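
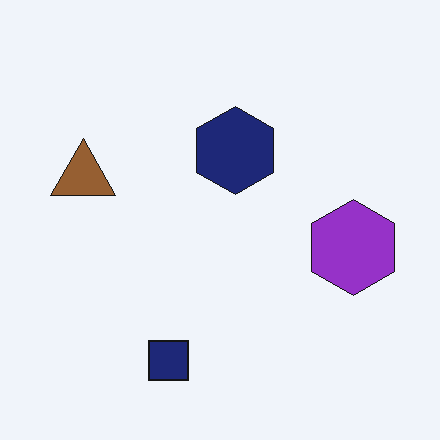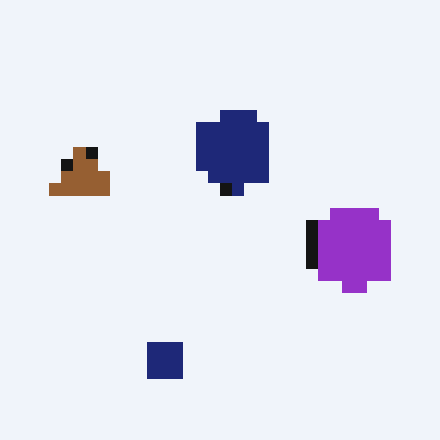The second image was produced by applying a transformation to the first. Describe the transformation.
The transformation is: coarsely pixelated.

Shapes are reduced to large square blocks; fine edges and outlines are lost — a downscale-then-upscale (mosaic) effect.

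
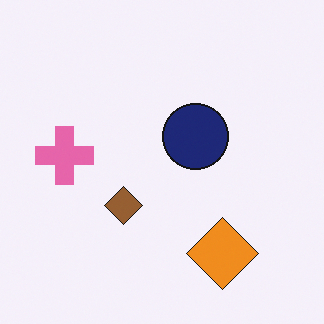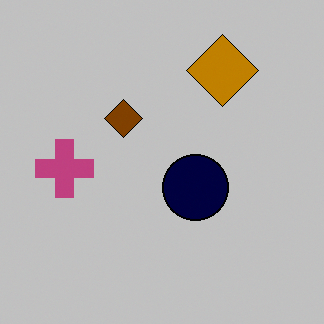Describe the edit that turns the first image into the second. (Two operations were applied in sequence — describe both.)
It was heavily posterized to just a handful of flat colors, then flipped vertically (top ↔ bottom).

Each flat color has snapped to a coarser quantized level — most visibly, the near-white background has dropped to a flat grey. The orange diamond is in the bottom-right of the first image and the top-right of the second — shapes on opposite sides of the horizontal midline have swapped in a mirror flip.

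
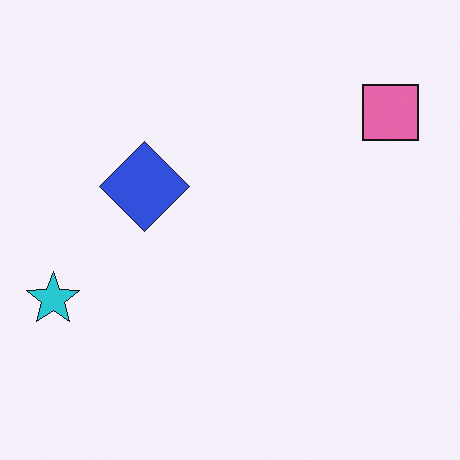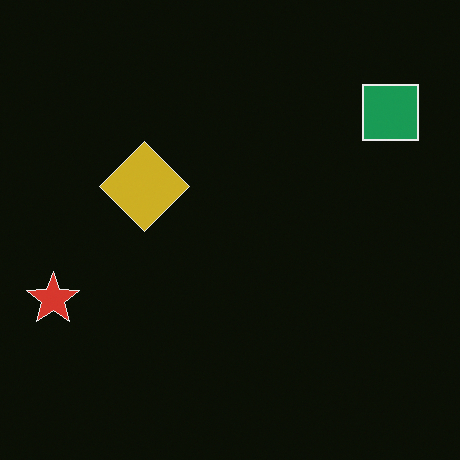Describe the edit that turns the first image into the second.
It was color-inverted (negative).

The light background has become dark and every shape's color is its complement — a photographic negative.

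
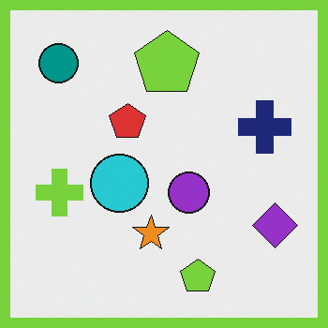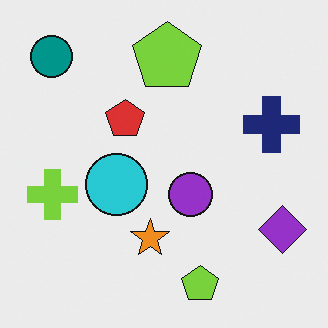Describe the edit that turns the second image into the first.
The image was framed with a lime border.

A solid lime frame runs around the edge of the first image, with the content slightly shrunk inside it.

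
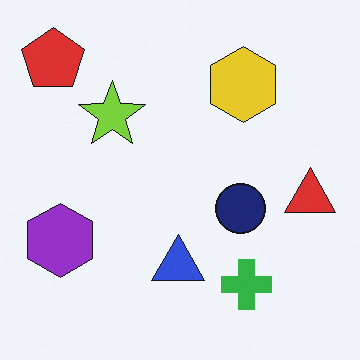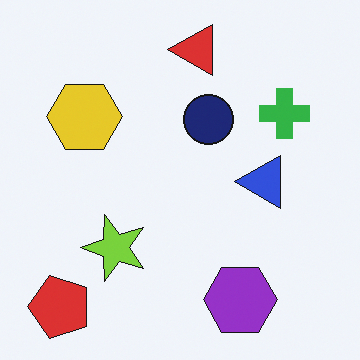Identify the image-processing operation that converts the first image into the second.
It was rotated 90° counter-clockwise.

The red pentagon sits in the top-left of the first image and the bottom-left of the second — consistent with a whole-image 90° counter-clockwise rotation.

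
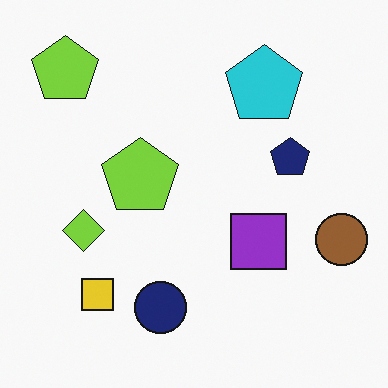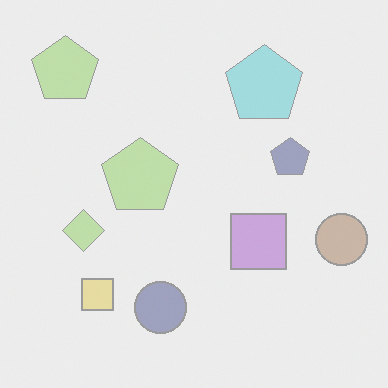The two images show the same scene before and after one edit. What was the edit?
Washed out (contrast reduced).

Tones are pushed toward mid-grey across the whole image — a global contrast change.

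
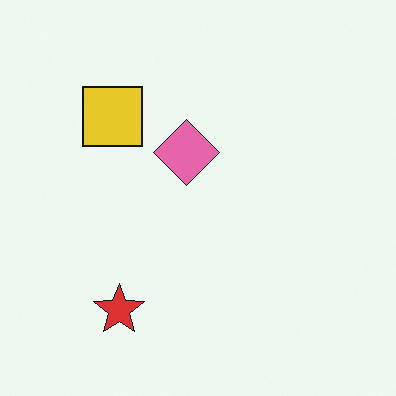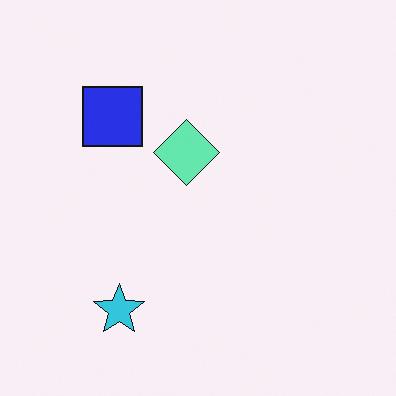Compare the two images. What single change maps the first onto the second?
The image was hue-shifted by a large amount.

Every shape's color has rotated by the same amount around the hue wheel — a uniform hue shift.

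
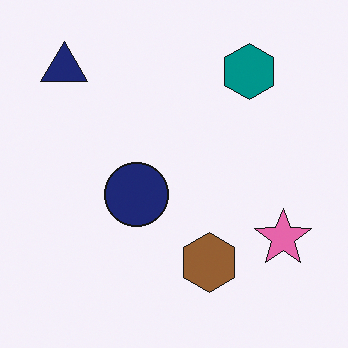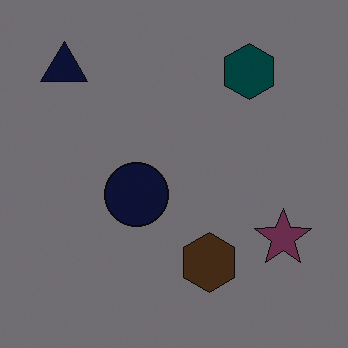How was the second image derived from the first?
This is the original image darkened a lot.

Every pixel — background and shapes alike — is uniformly darkened.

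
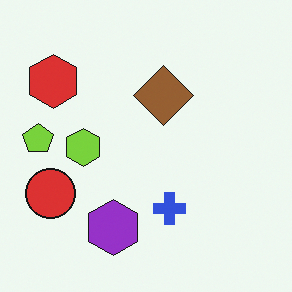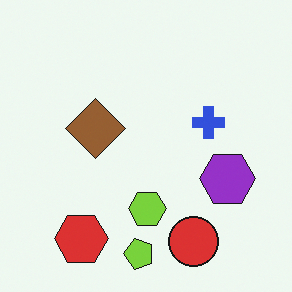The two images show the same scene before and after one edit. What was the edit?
Rotated 90° counter-clockwise.

The red hexagon sits in the top-left of the first image and the bottom-left of the second — consistent with a whole-image 90° counter-clockwise rotation.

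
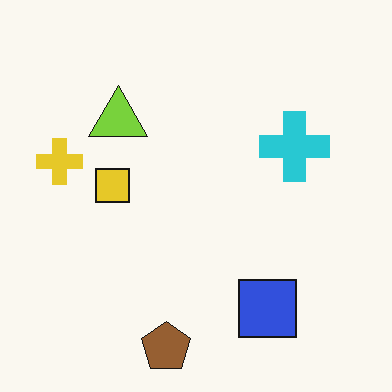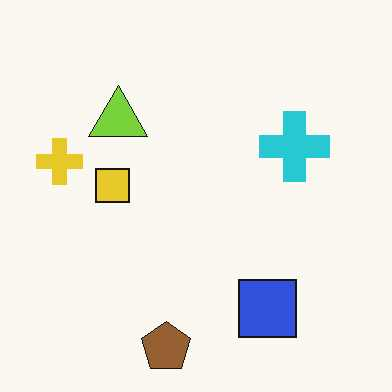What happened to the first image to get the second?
The second image is the first given moderate JPEG compression.

Blocky 8×8 compression artifacts appear around shape edges and the flat background shows ringing — characteristic JPEG degradation.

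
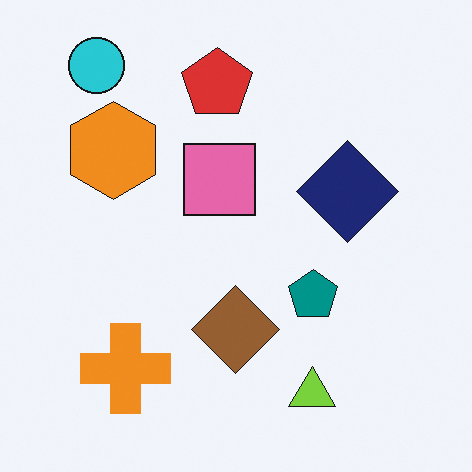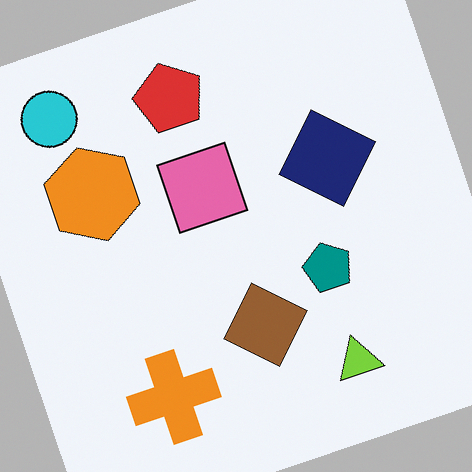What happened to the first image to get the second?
The transformation is: rotated counter-clockwise by a moderate amount.

Every shape is tilted by the same angle and the image corners show triangular fill wedges — a whole-image rotation by a non-right angle.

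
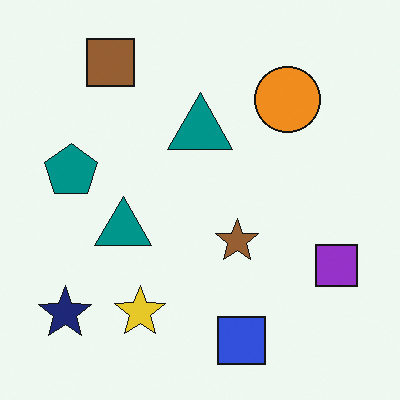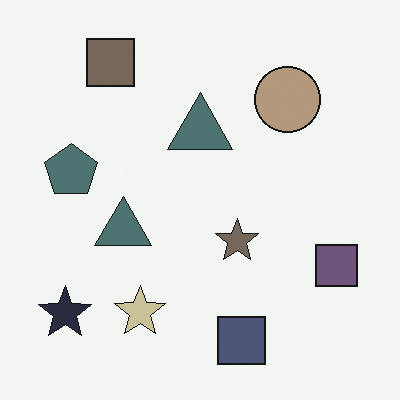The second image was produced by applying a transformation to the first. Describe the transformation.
This is the original image heavily desaturated.

All colors are more muted and greyish — a global saturation change.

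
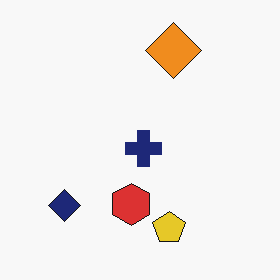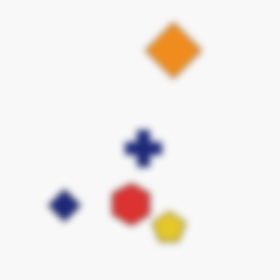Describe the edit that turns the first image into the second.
This is the original image moderately blurred.

Shape edges and outlines are uniformly softened across the whole image.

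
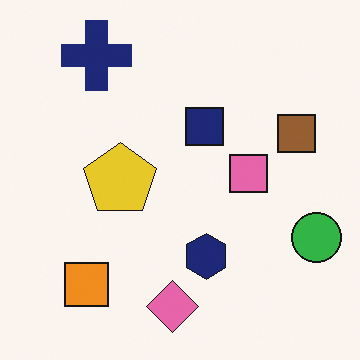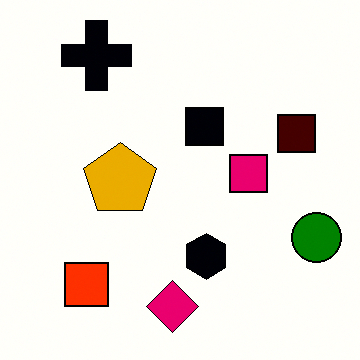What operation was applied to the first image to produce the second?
This is the original image boosted in contrast.

Tones are pushed away from mid-grey across the whole image — a global contrast change.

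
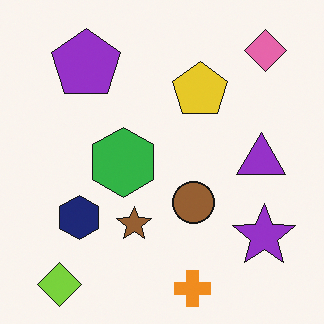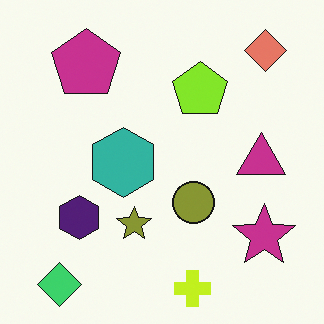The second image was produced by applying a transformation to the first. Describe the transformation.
The image was hue-shifted slightly.

Every shape's color has rotated by the same amount around the hue wheel — a uniform hue shift.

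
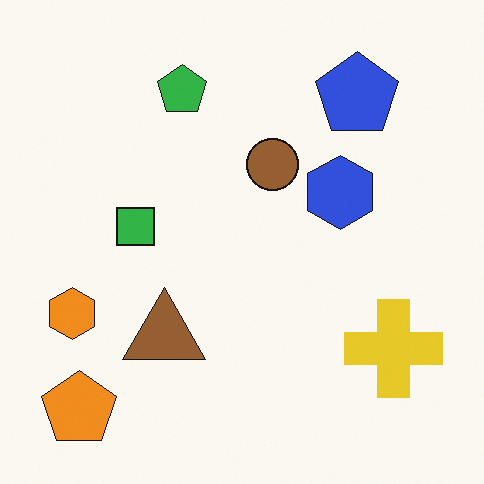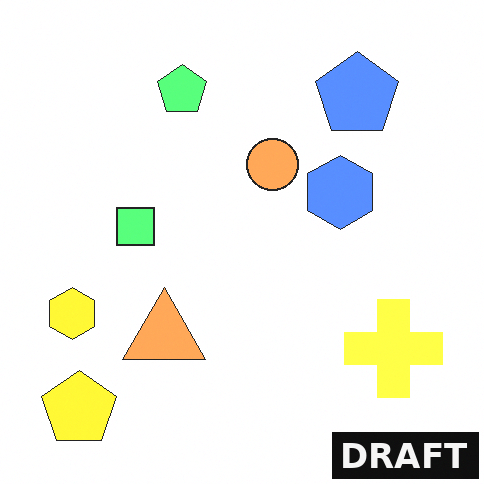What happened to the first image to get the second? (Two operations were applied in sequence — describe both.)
The image was noticeably brightened, then watermarked with the text "DRAFT" in the lower-right corner.

Every pixel — background and shapes alike — is uniformly brightened. A dark label reading "DRAFT" appears in the lower-right corner.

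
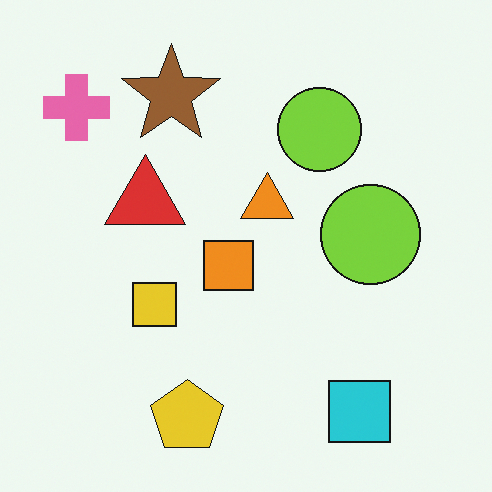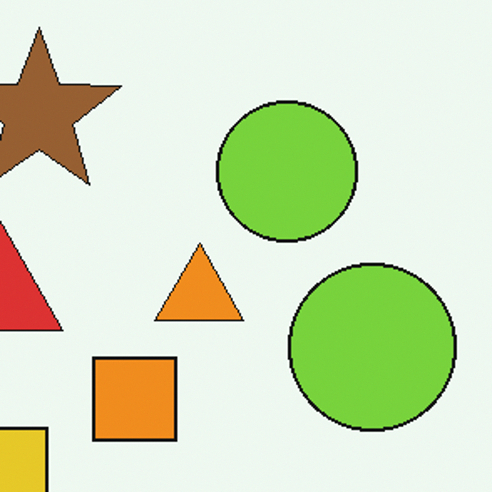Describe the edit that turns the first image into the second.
Cropped tightly and scaled back up.

The visible shapes are larger and the field of view is narrower; shapes near the original edges may be partly or wholly outside the frame — a crop-and-rescale.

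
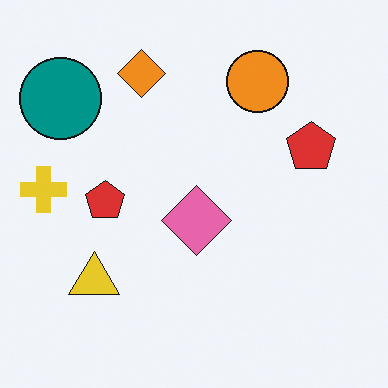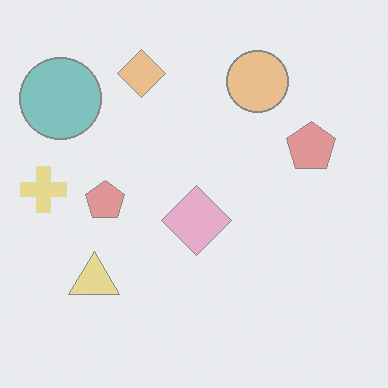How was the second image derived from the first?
The transformation is: washed out (contrast reduced).

Tones are pushed toward mid-grey across the whole image — a global contrast change.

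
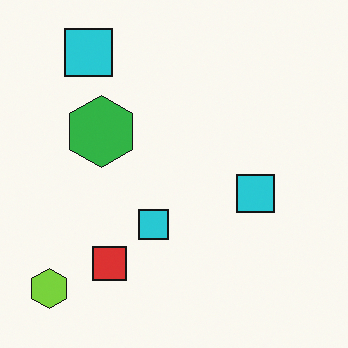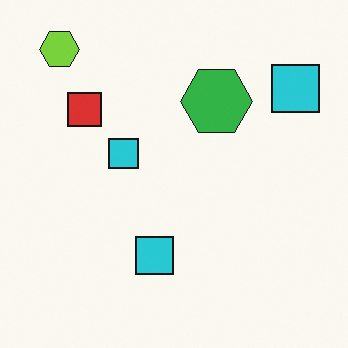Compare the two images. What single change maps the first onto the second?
The image was rotated 90° clockwise.

The lime hexagon sits in the bottom-left of the first image and the top-left of the second — consistent with a whole-image 90° clockwise rotation.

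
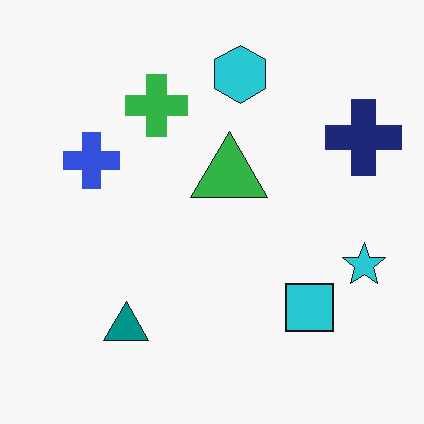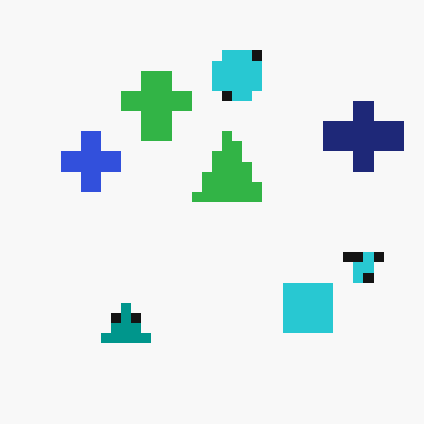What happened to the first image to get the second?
The transformation is: coarsely pixelated.

Shapes are reduced to large square blocks; fine edges and outlines are lost — a downscale-then-upscale (mosaic) effect.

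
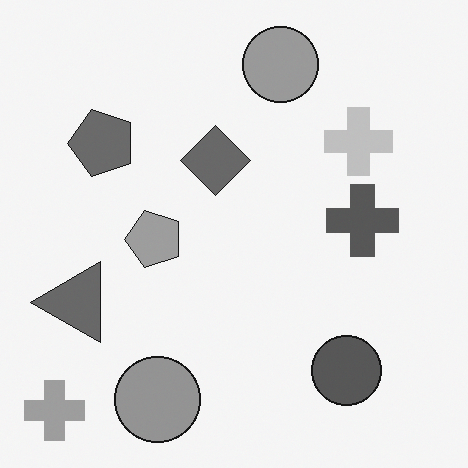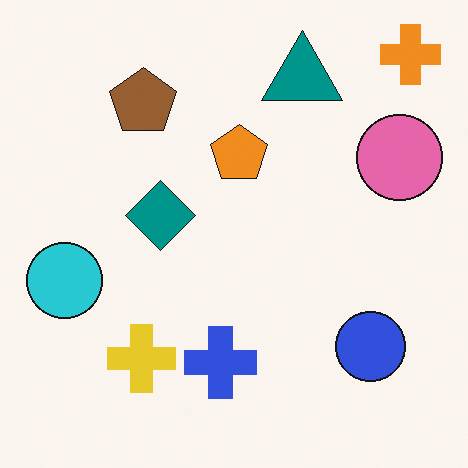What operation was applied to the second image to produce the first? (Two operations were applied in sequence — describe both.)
Converted to grayscale, then transposed (reflected across the top-left ↔ bottom-right diagonal).

All color is removed — every shape is now a shade of grey. Shapes have swapped their row and column positions — what was in the top-right is now in the bottom-left — a diagonal reflection.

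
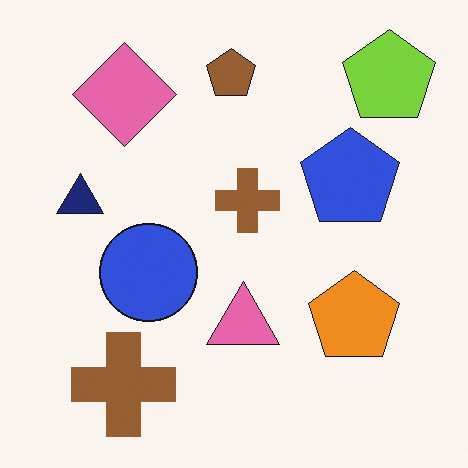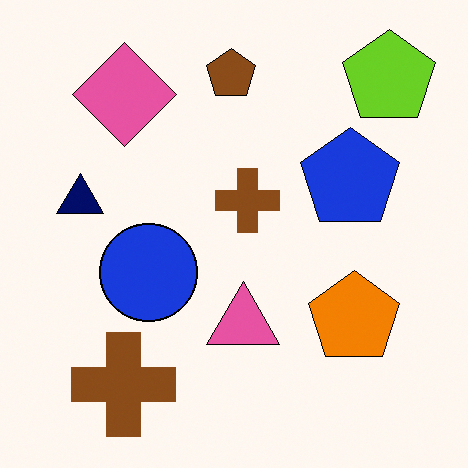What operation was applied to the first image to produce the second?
The transformation is: given slightly increased contrast.

Tones are pushed away from mid-grey across the whole image — a global contrast change.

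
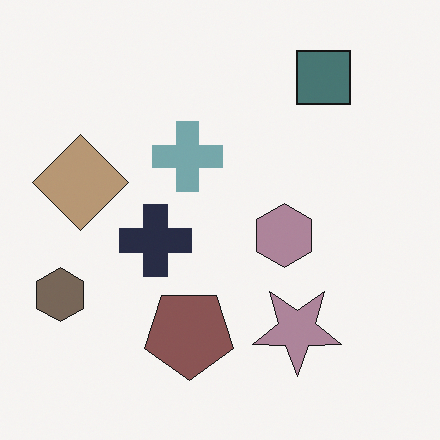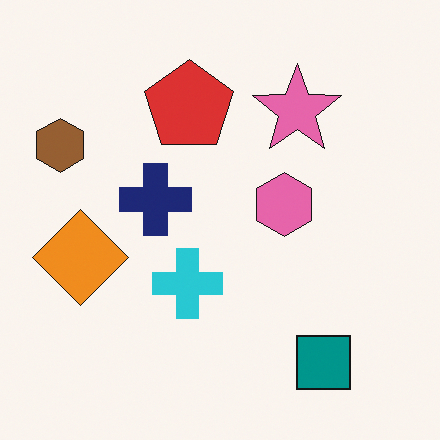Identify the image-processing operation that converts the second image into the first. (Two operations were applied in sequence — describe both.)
This is the original image made much more muted (saturation change), then flipped vertically (top ↔ bottom).

All colors are more muted and greyish — a global saturation change. The teal square is in the bottom-right of the second image and the top-right of the first — shapes on opposite sides of the horizontal midline have swapped in a mirror flip.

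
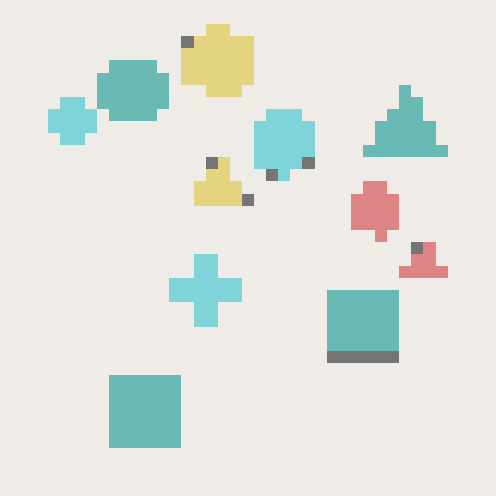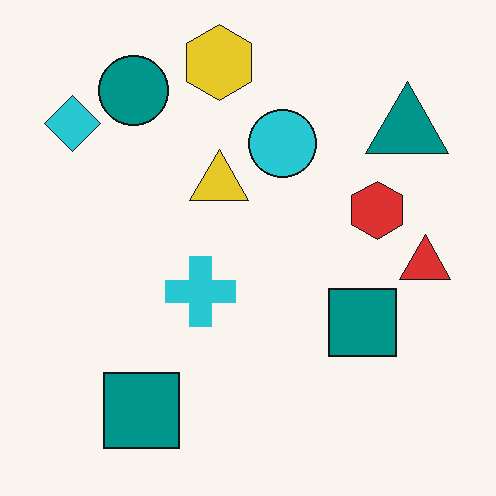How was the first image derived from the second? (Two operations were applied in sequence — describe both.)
This is the original image washed out (contrast reduced), then coarsely pixelated.

Tones are pushed toward mid-grey across the whole image — a global contrast change. Shapes are reduced to large square blocks; fine edges and outlines are lost — a downscale-then-upscale (mosaic) effect.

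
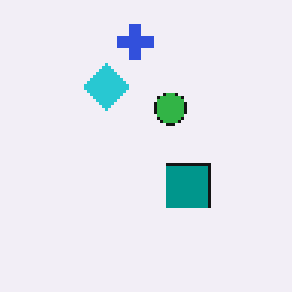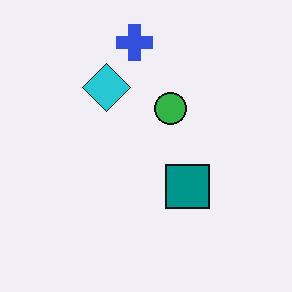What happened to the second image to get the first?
It was mildly pixelated.

Shapes are reduced to large square blocks; fine edges and outlines are lost — a downscale-then-upscale (mosaic) effect.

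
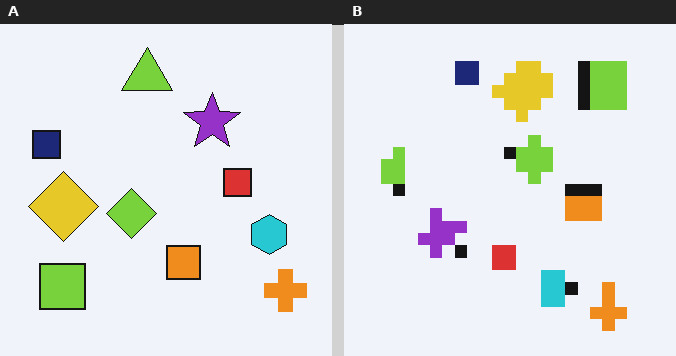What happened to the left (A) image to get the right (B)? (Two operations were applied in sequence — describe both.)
It was transposed (reflected across the top-left ↔ bottom-right diagonal), then coarsely pixelated.

Shapes have swapped their row and column positions — what was in the top-right is now in the bottom-left — a diagonal reflection. Shapes are reduced to large square blocks; fine edges and outlines are lost — a downscale-then-upscale (mosaic) effect.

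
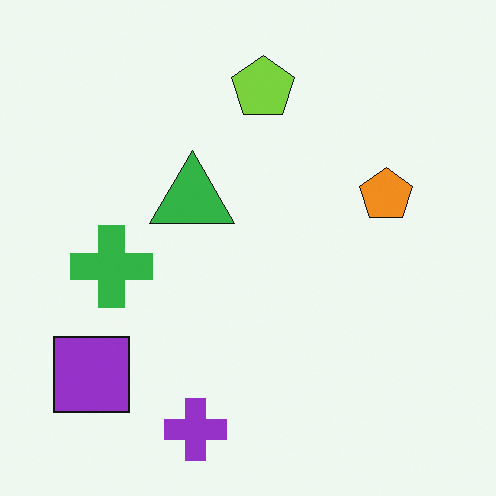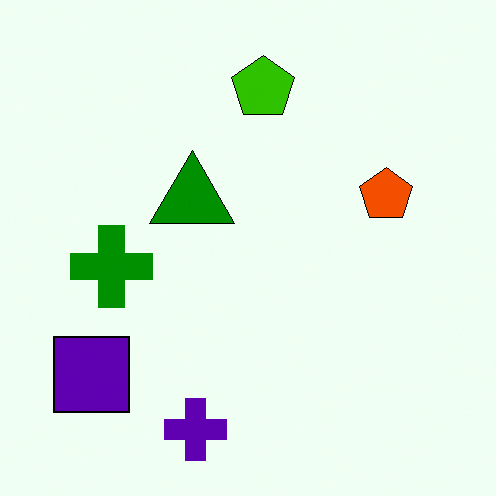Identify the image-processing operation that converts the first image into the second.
The image was boosted in contrast.

Tones are pushed away from mid-grey across the whole image — a global contrast change.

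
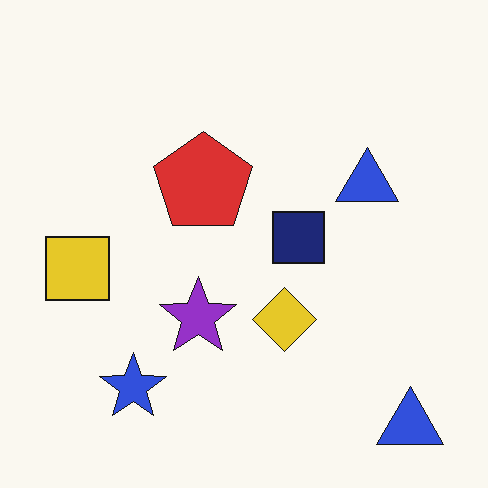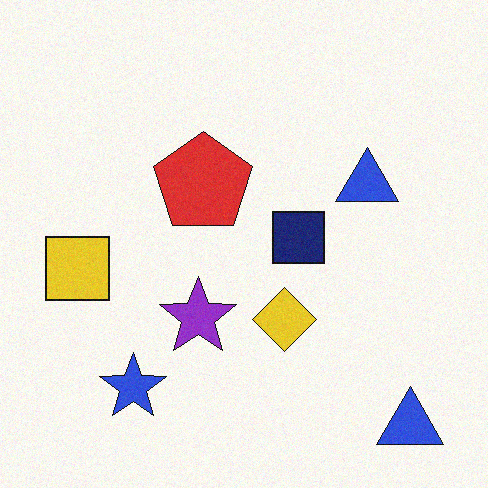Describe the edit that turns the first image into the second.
The second image is the first degraded with a light layer of grain.

Random speckle covers the whole image, including the flat background.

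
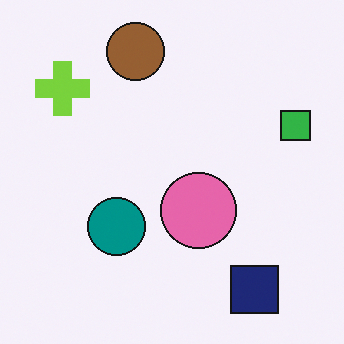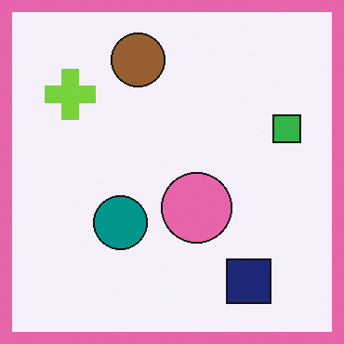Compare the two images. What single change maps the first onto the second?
This is the original image framed with a pink border.

A solid pink frame runs around the edge of the second image, with the content slightly shrunk inside it.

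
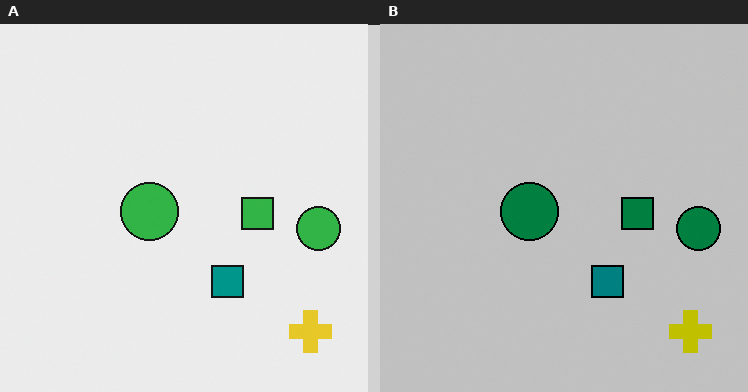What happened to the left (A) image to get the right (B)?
The transformation is: heavily posterized to just a handful of flat colors.

Each flat color has snapped to a coarser quantized level — most visibly, the near-white background has dropped to a flat grey.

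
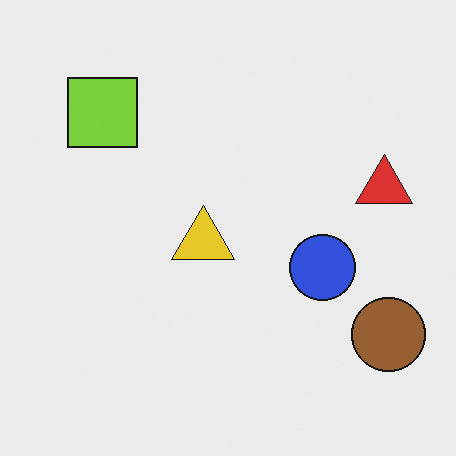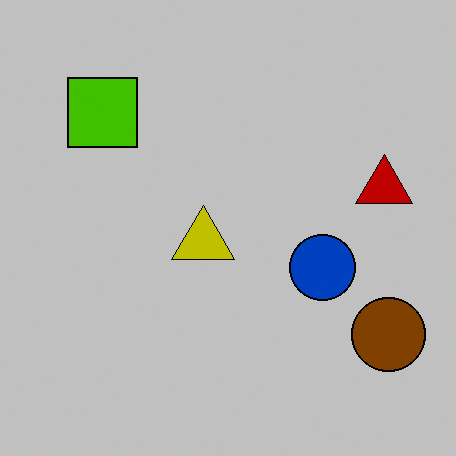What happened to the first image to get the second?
The second image is the first heavily posterized to just a handful of flat colors.

Each flat color has snapped to a coarser quantized level — most visibly, the near-white background has dropped to a flat grey.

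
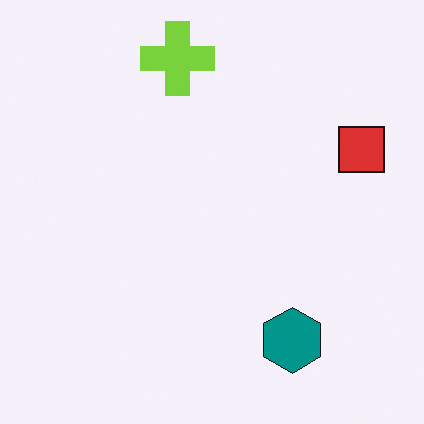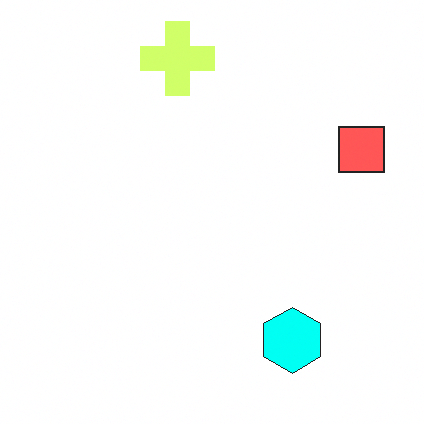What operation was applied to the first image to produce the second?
The second image is the first noticeably brightened.

Every pixel — background and shapes alike — is uniformly brightened.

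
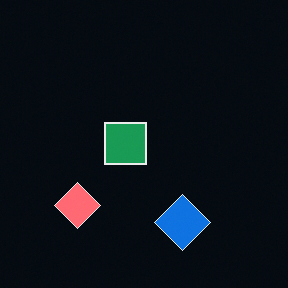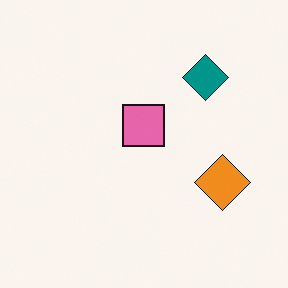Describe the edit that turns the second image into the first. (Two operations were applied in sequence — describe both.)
Transposed (reflected across the top-left ↔ bottom-right diagonal), then color-inverted (negative).

Shapes have swapped their row and column positions — what was in the top-right is now in the bottom-left — a diagonal reflection. The light background has become dark and every shape's color is its complement — a photographic negative.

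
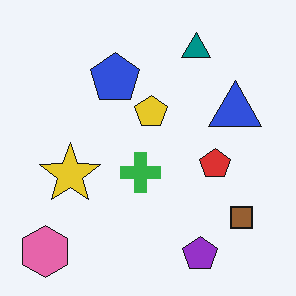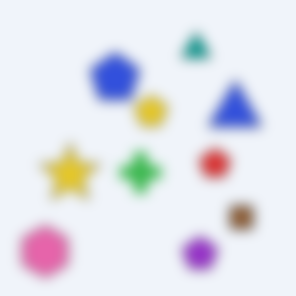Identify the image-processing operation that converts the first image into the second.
The second image is the first strongly gaussian-blurred.

Shape edges and outlines are uniformly softened across the whole image.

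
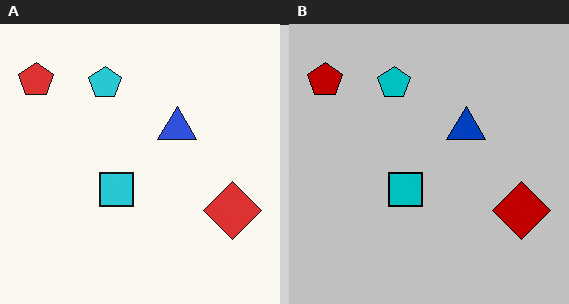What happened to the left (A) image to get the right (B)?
It was heavily posterized to just a handful of flat colors.

Each flat color has snapped to a coarser quantized level — most visibly, the near-white background has dropped to a flat grey.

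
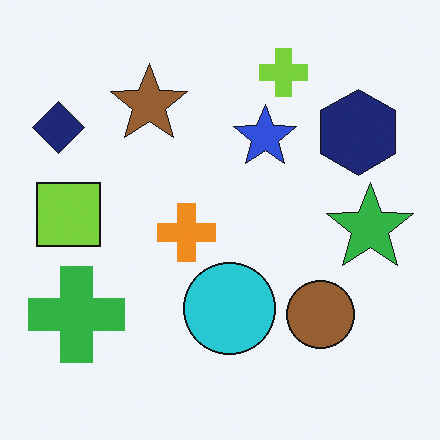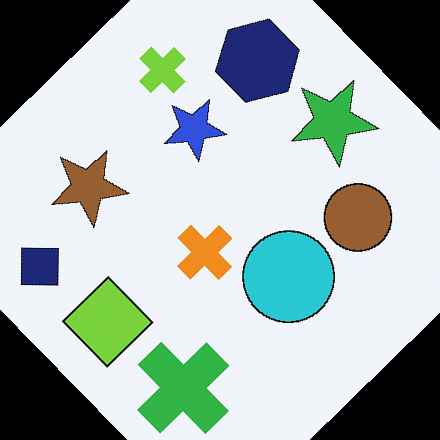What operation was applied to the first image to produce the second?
The image was rotated counter-clockwise by a large amount — several tens of degrees.

Every shape is tilted by the same angle and the image corners show triangular fill wedges — a whole-image rotation by a non-right angle.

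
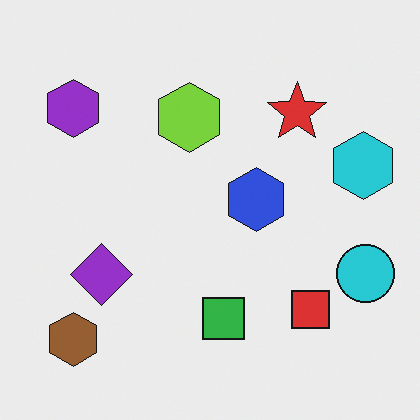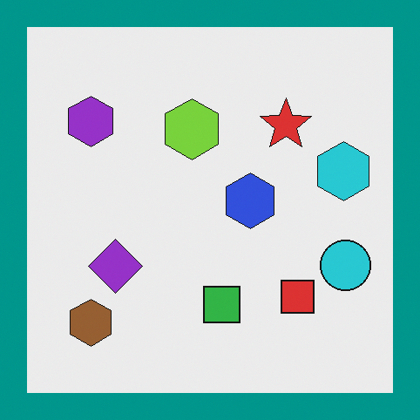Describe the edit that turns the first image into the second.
The second image is the first framed with a teal border.

A solid teal frame runs around the edge of the second image, with the content slightly shrunk inside it.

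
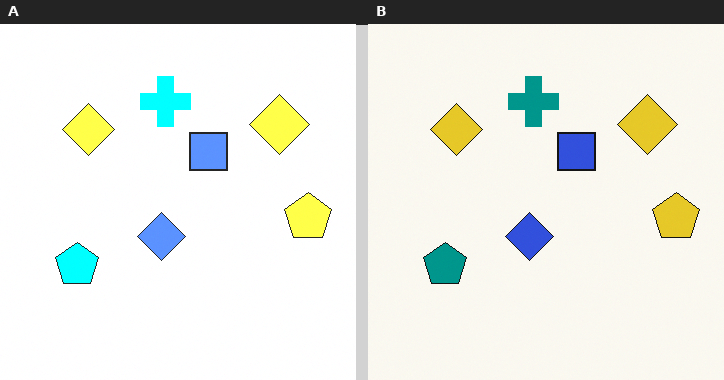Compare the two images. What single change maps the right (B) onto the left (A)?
It was noticeably brightened.

Every pixel — background and shapes alike — is uniformly brightened.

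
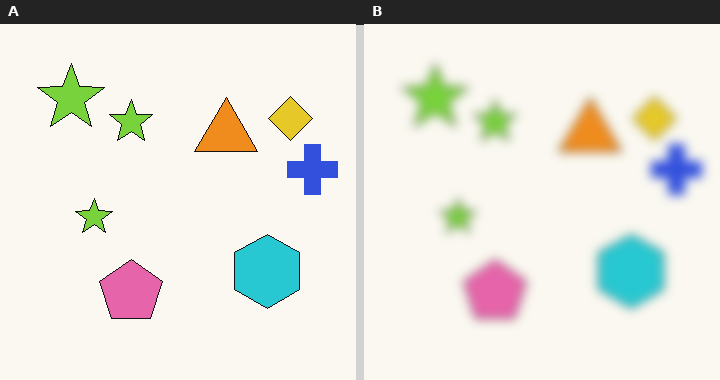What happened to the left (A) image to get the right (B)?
It was heavily blurred.

Shape edges and outlines are uniformly softened across the whole image.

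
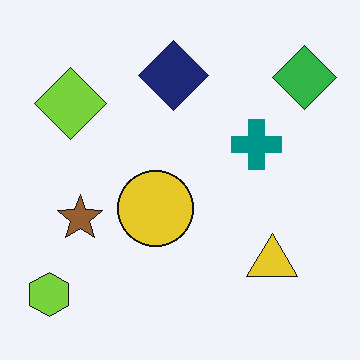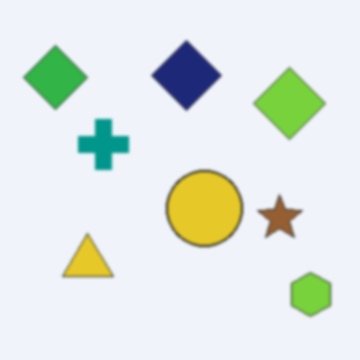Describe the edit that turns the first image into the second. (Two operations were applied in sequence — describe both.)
The transformation is: flipped horizontally (left ↔ right), then given a subtle gaussian blur.

The lime hexagon is in the bottom-left of the first image and the bottom-right of the second — shapes on opposite sides of the vertical midline have swapped in a mirror flip. Shape edges and outlines are uniformly softened across the whole image.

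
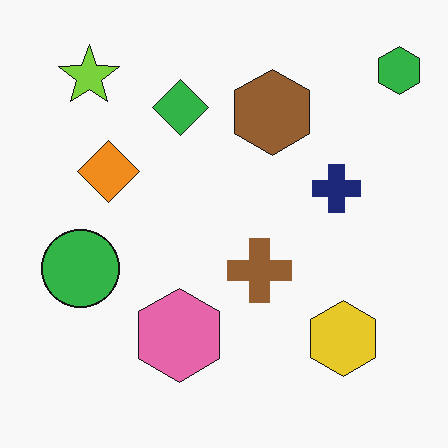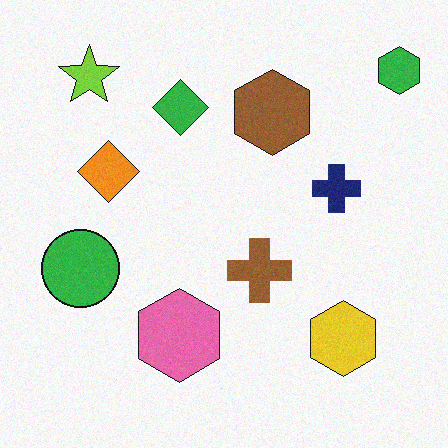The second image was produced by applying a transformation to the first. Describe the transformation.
It was degraded with light additive noise.

Random speckle covers the whole image, including the flat background.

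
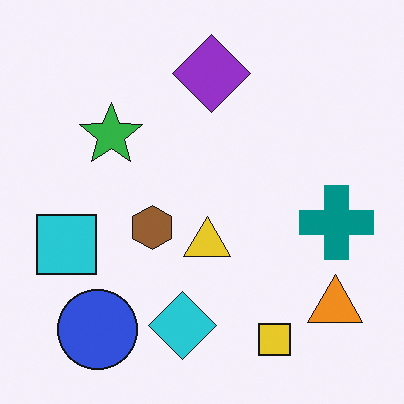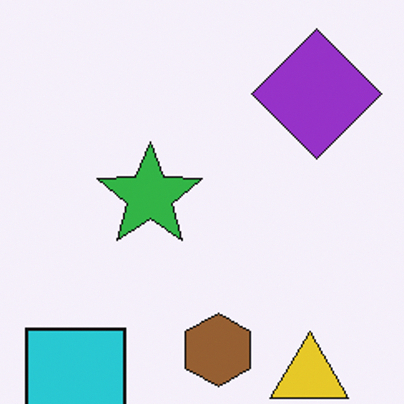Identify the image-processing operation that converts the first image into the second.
This is the original image cropped tightly and scaled back up.

The visible shapes are larger and the field of view is narrower; shapes near the original edges may be partly or wholly outside the frame — a crop-and-rescale.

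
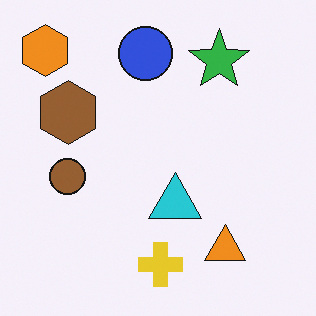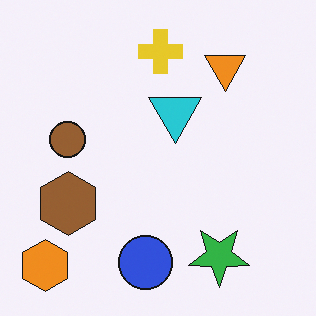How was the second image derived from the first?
The second image is the first flipped vertically (top ↔ bottom).

The orange hexagon is in the top-left of the first image and the bottom-left of the second — shapes on opposite sides of the horizontal midline have swapped in a mirror flip.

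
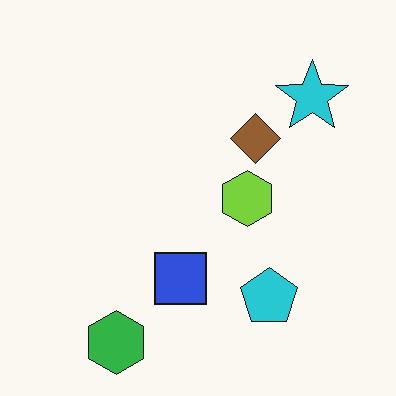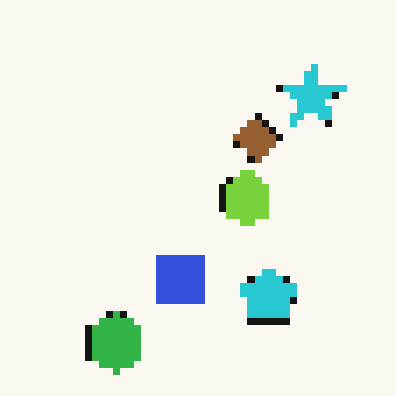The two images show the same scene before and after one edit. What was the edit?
Moderately pixelated.

Shapes are reduced to large square blocks; fine edges and outlines are lost — a downscale-then-upscale (mosaic) effect.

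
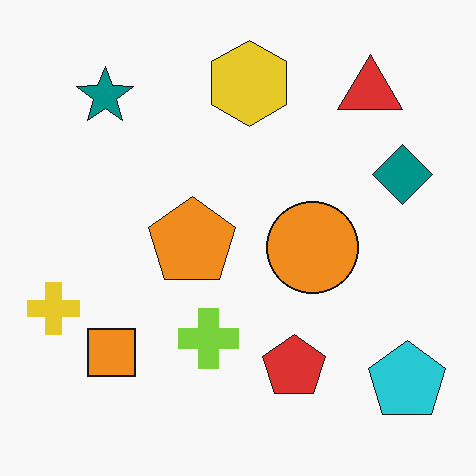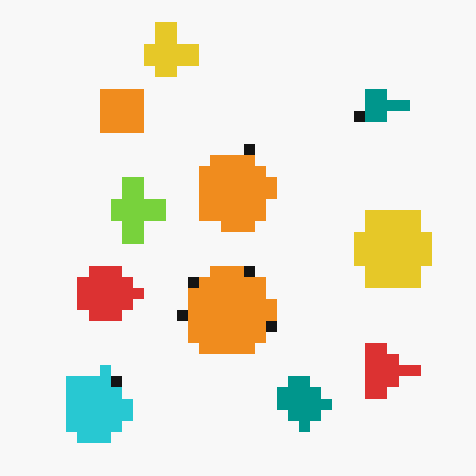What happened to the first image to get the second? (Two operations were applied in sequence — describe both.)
It was heavily pixelated into large blocks, then rotated 90° clockwise.

Shapes are reduced to large square blocks; fine edges and outlines are lost — a downscale-then-upscale (mosaic) effect. The cyan pentagon sits in the bottom-right of the first image and the bottom-left of the second — consistent with a whole-image 90° clockwise rotation.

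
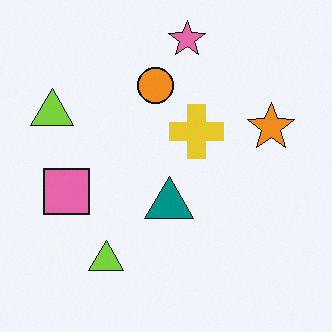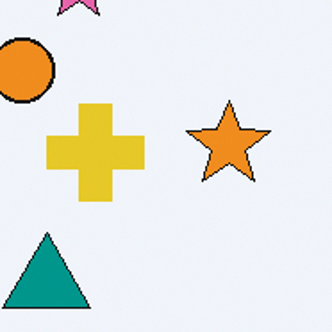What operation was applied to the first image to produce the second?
The second image is the first cropped tightly and scaled back up.

The visible shapes are larger and the field of view is narrower; shapes near the original edges may be partly or wholly outside the frame — a crop-and-rescale.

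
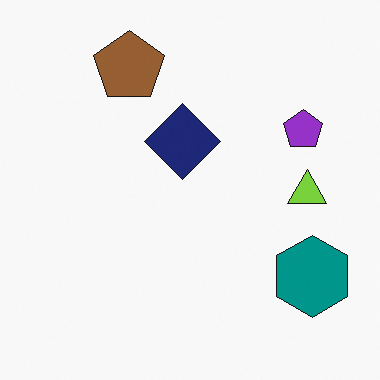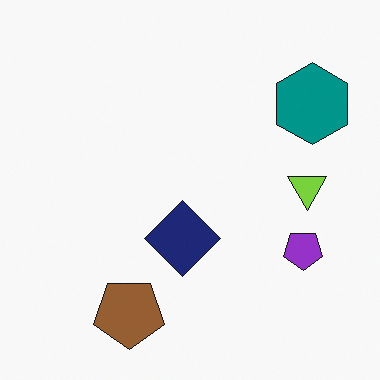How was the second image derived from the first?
The image was flipped vertically (top ↔ bottom).

The brown pentagon is in the top of the first image and the bottom of the second — shapes on opposite sides of the horizontal midline have swapped in a mirror flip.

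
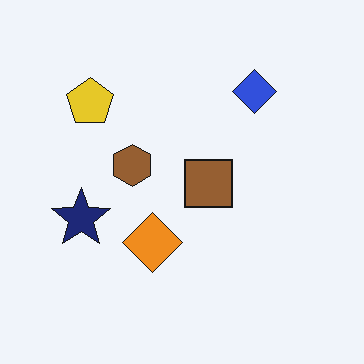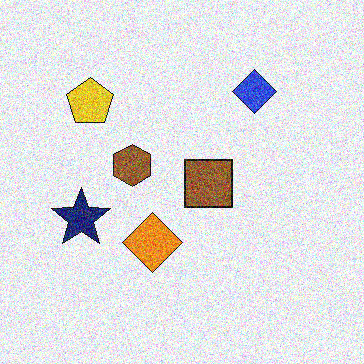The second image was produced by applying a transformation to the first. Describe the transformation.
The transformation is: degraded with a thick layer of grain.

Random speckle covers the whole image, including the flat background.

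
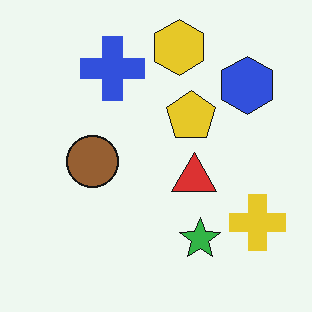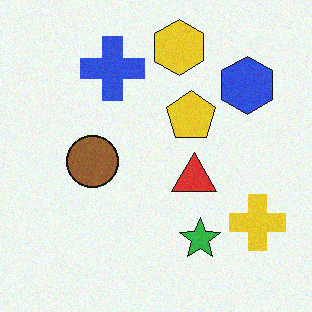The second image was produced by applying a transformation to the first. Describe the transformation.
Degraded with a light layer of grain.

Random speckle covers the whole image, including the flat background.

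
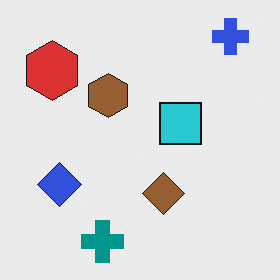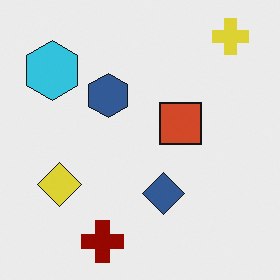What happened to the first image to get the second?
The second image is the first hue-shifted by a large amount.

Every shape's color has rotated by the same amount around the hue wheel — a uniform hue shift.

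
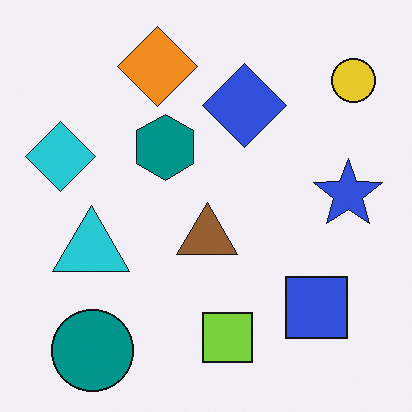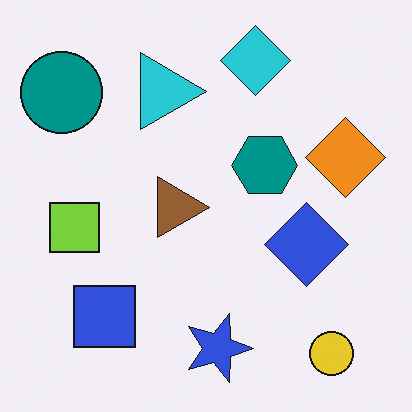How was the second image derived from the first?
It was rotated 90° clockwise.

The yellow circle sits in the top-right of the first image and the bottom-right of the second — consistent with a whole-image 90° clockwise rotation.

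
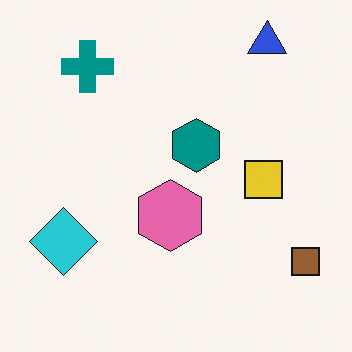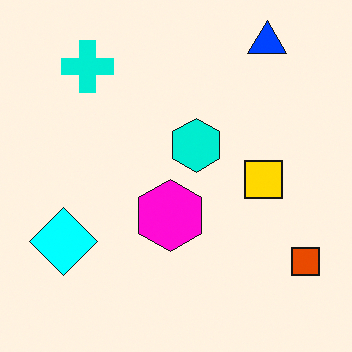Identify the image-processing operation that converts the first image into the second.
The image was heavily oversaturated.

All colors are more vivid — a global saturation change.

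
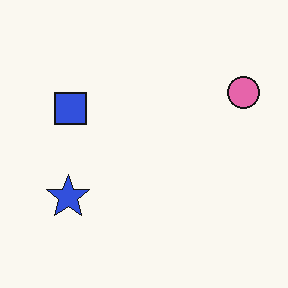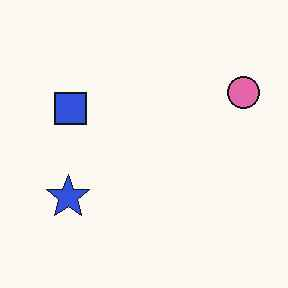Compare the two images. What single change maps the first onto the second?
It was given moderate JPEG compression.

Blocky 8×8 compression artifacts appear around shape edges and the flat background shows ringing — characteristic JPEG degradation.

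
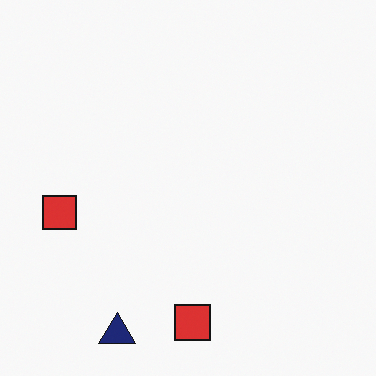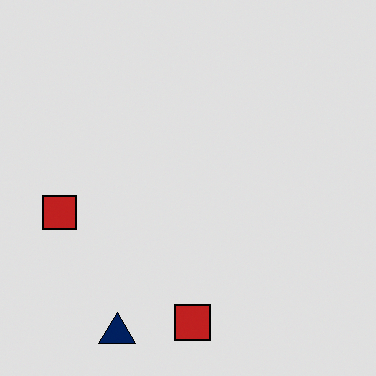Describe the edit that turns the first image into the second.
This is the original image posterized to a reduced palette.

Each flat color has snapped to a coarser quantized level — most visibly, the near-white background has dropped to a flat grey.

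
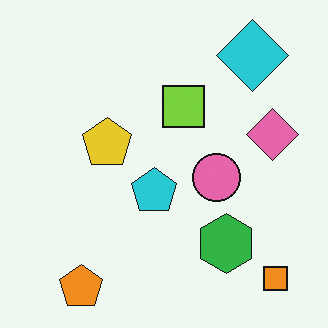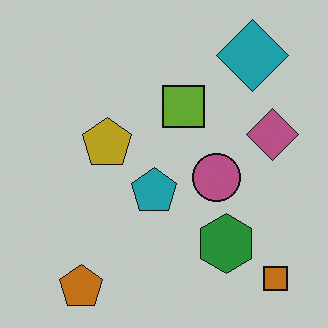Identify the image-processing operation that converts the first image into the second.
It was slightly darkened.

Every pixel — background and shapes alike — is uniformly darkened.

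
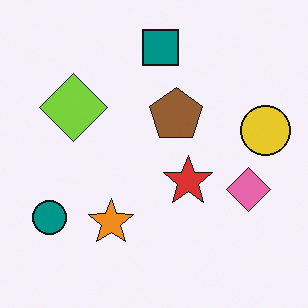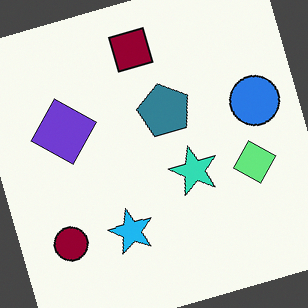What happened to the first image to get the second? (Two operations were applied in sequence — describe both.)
It was hue-shifted through roughly half the color wheel, then rotated counter-clockwise by a moderate amount.

Every shape's color has rotated by the same amount around the hue wheel — a uniform hue shift. Every shape is tilted by the same angle and the image corners show triangular fill wedges — a whole-image rotation by a non-right angle.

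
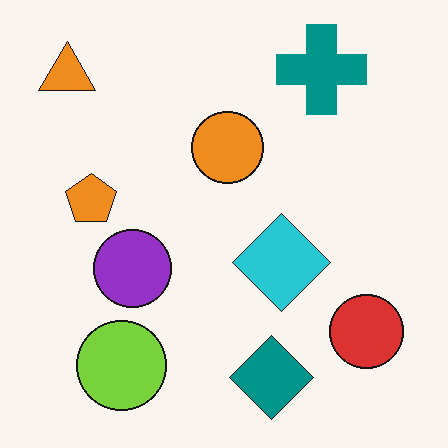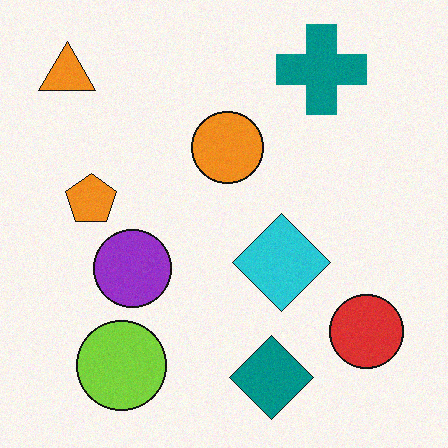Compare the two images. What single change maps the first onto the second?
The image was degraded with light additive noise.

Random speckle covers the whole image, including the flat background.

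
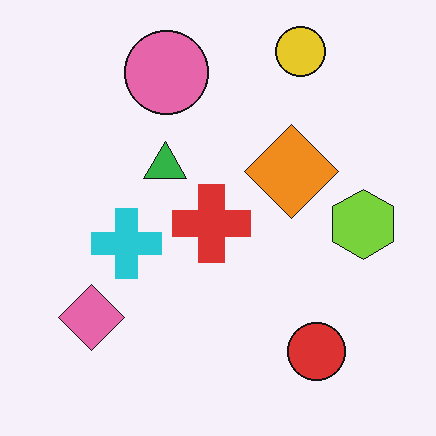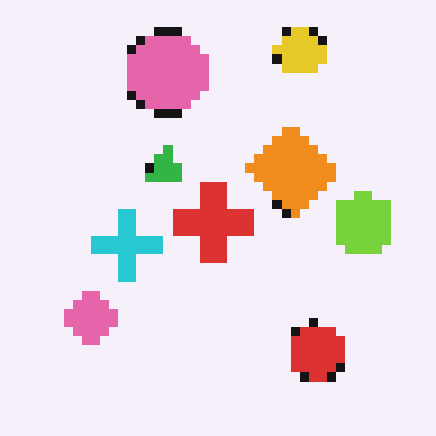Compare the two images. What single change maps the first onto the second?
The image was coarsely pixelated.

Shapes are reduced to large square blocks; fine edges and outlines are lost — a downscale-then-upscale (mosaic) effect.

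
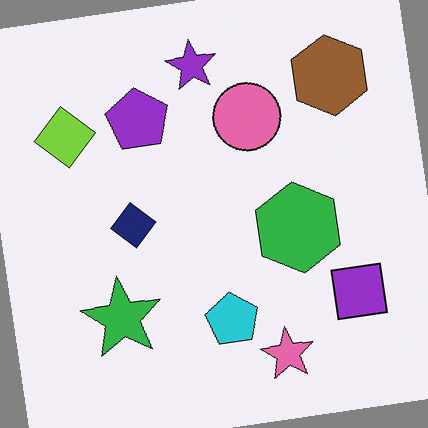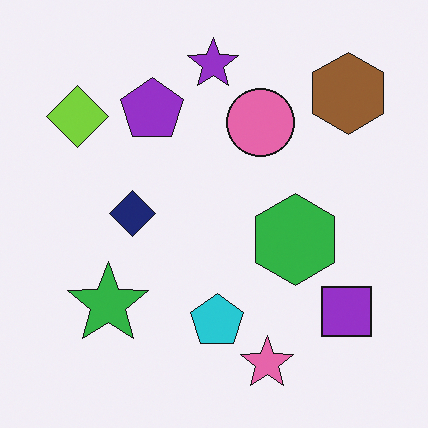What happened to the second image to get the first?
Rotated counter-clockwise by a slight angle.

Every shape is tilted by the same angle and the image corners show triangular fill wedges — a whole-image rotation by a non-right angle.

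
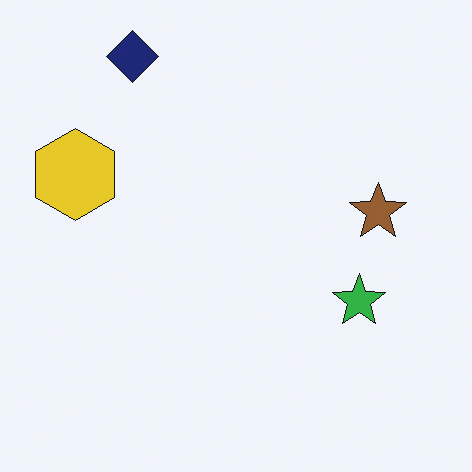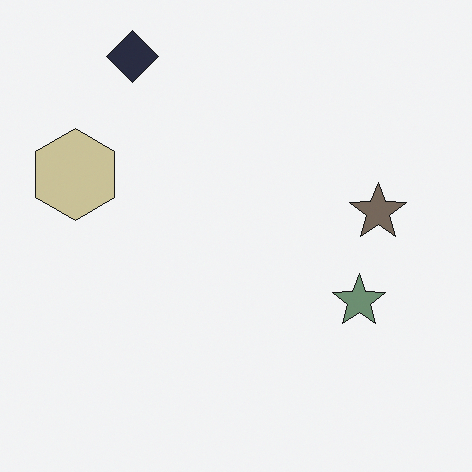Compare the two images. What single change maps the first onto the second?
The second image is the first made much more muted (saturation change).

All colors are more muted and greyish — a global saturation change.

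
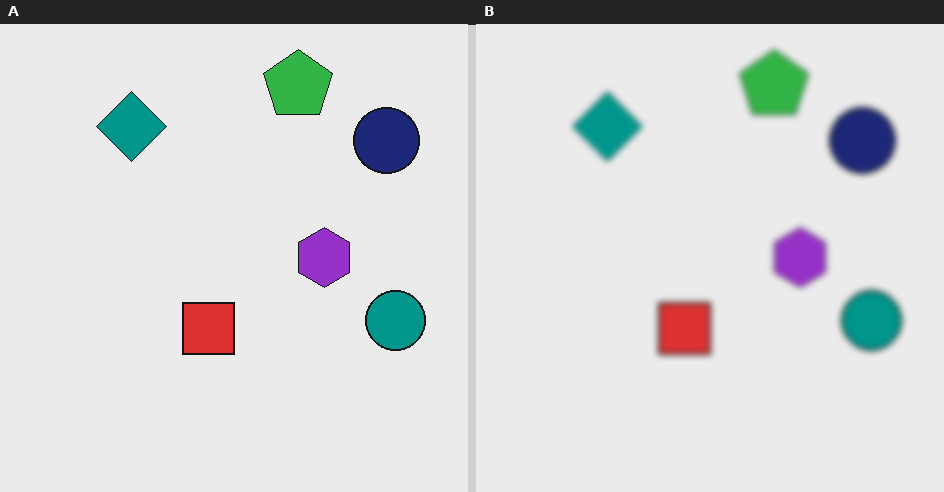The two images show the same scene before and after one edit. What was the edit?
The image was moderately blurred.

Shape edges and outlines are uniformly softened across the whole image.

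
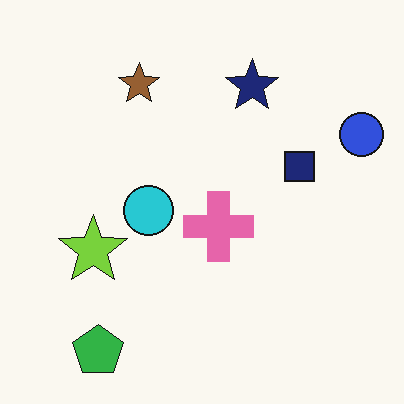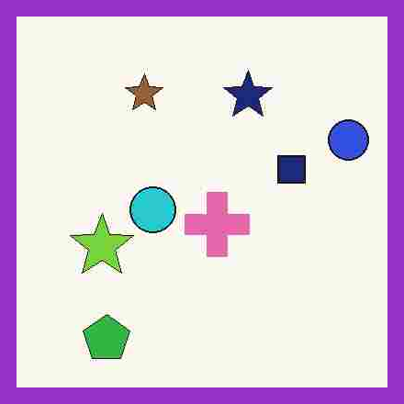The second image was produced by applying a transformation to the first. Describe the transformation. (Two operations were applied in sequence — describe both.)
The image was degraded with heavy JPEG compression, then framed with a purple border.

Blocky 8×8 compression artifacts appear around shape edges and the flat background shows ringing — characteristic JPEG degradation. A solid purple frame runs around the edge of the second image, with the content slightly shrunk inside it.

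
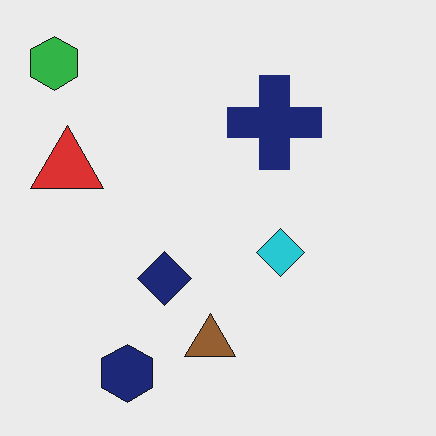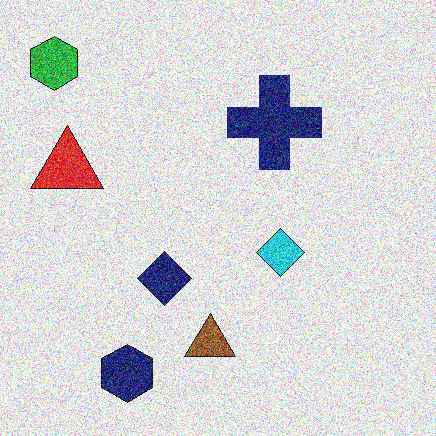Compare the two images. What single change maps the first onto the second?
The image was degraded with a thick layer of grain.

Random speckle covers the whole image, including the flat background.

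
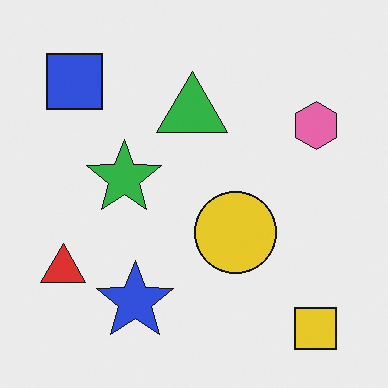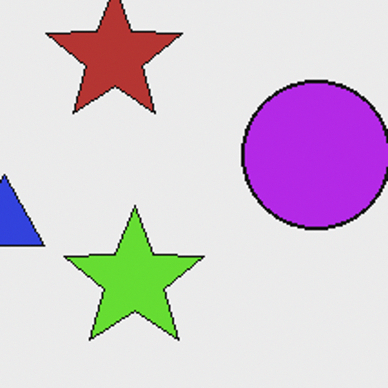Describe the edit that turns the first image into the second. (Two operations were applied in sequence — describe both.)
The image was hue-shifted through roughly half the color wheel, then cropped tightly and scaled back up.

Every shape's color has rotated by the same amount around the hue wheel — a uniform hue shift. The visible shapes are larger and the field of view is narrower; shapes near the original edges may be partly or wholly outside the frame — a crop-and-rescale.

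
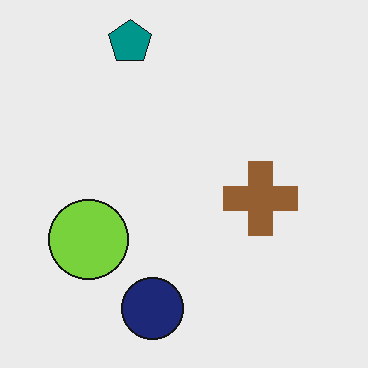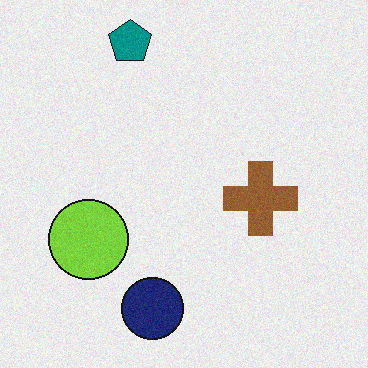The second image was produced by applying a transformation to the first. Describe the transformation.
This is the original image degraded with a light layer of grain.

Random speckle covers the whole image, including the flat background.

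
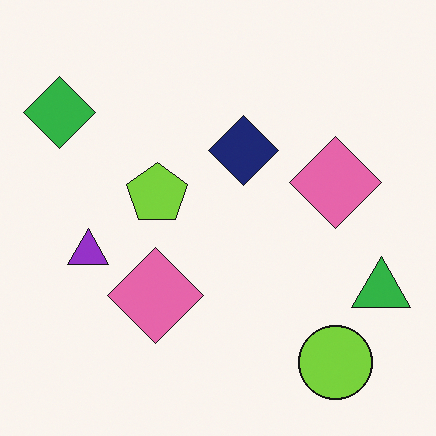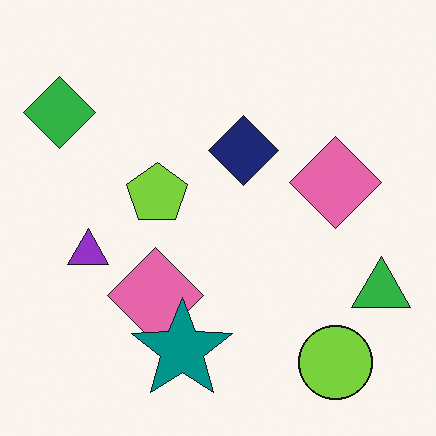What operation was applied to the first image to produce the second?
The image was overlaid with an additional teal star.

A teal star appears in the second image that is absent from the first.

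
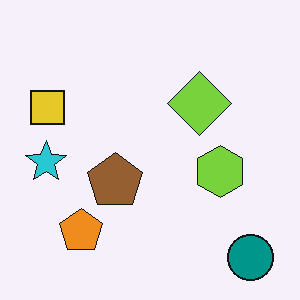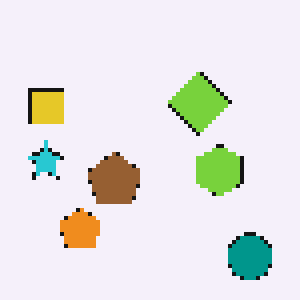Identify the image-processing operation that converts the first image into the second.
The image was mildly pixelated.

Shapes are reduced to large square blocks; fine edges and outlines are lost — a downscale-then-upscale (mosaic) effect.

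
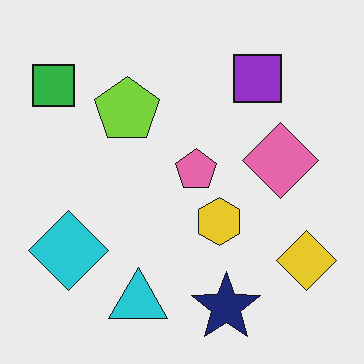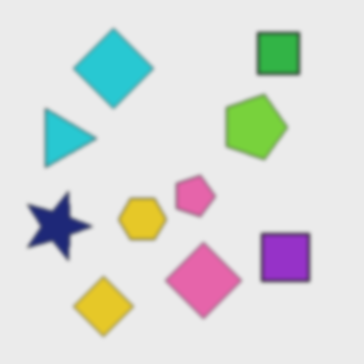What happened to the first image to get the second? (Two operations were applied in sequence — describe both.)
Lightly blurred, then rotated 90° clockwise.

Shape edges and outlines are uniformly softened across the whole image. The green square sits in the top-left of the first image and the top-right of the second — consistent with a whole-image 90° clockwise rotation.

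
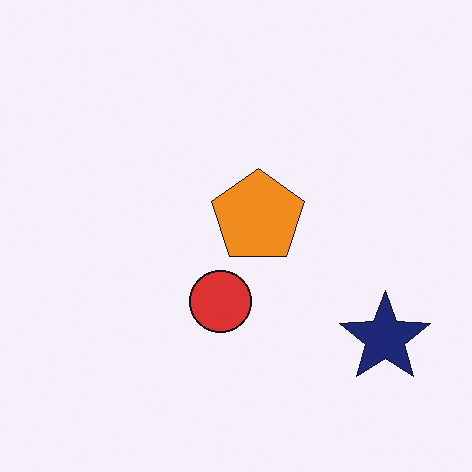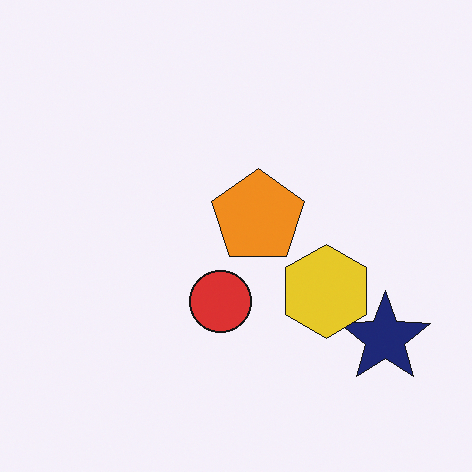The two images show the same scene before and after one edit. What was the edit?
The transformation is: overlaid with an additional yellow hexagon.

A yellow hexagon appears in the second image that is absent from the first.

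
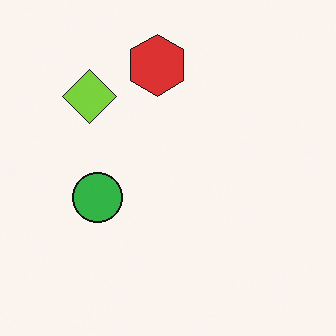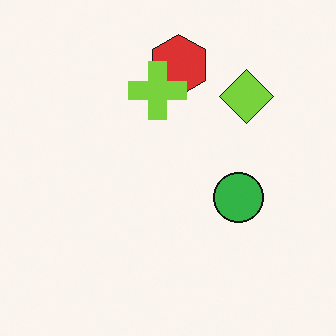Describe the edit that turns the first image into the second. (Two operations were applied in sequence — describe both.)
The second image is the first flipped horizontally (left ↔ right), then overlaid with an additional lime cross.

The lime diamond is in the top-left of the first image and the top-right of the second — shapes on opposite sides of the vertical midline have swapped in a mirror flip. A lime cross appears in the second image that is absent from the first.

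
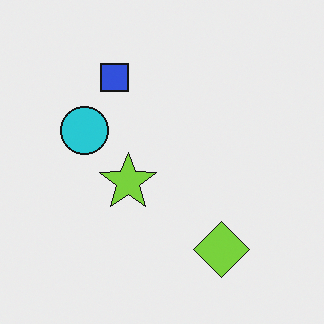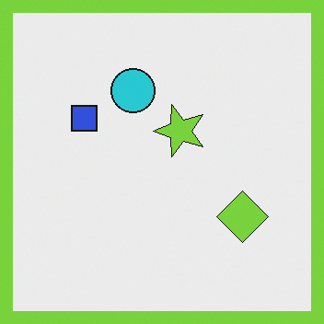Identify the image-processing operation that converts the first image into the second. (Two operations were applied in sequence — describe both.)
Transposed (reflected across the top-left ↔ bottom-right diagonal), then framed with a lime border.

Shapes have swapped their row and column positions — what was in the top-right is now in the bottom-left — a diagonal reflection. A solid lime frame runs around the edge of the second image, with the content slightly shrunk inside it.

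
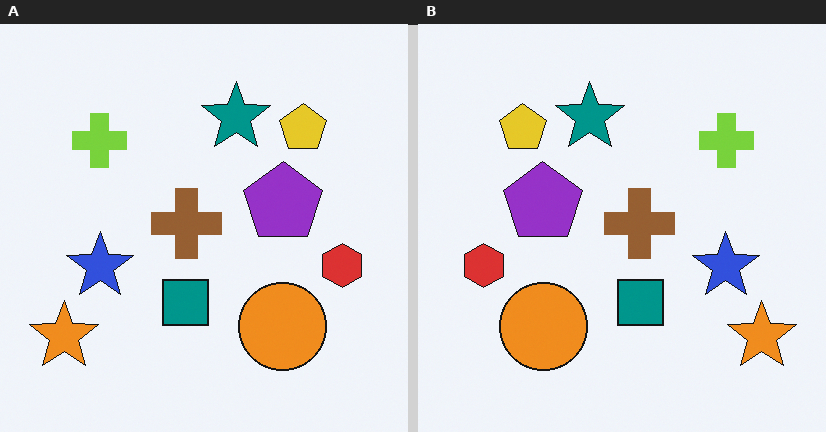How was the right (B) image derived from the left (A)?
The transformation is: flipped horizontally (left ↔ right).

The orange star is in the bottom-left of the left (A) image and the bottom-right of the right (B) — shapes on opposite sides of the vertical midline have swapped in a mirror flip.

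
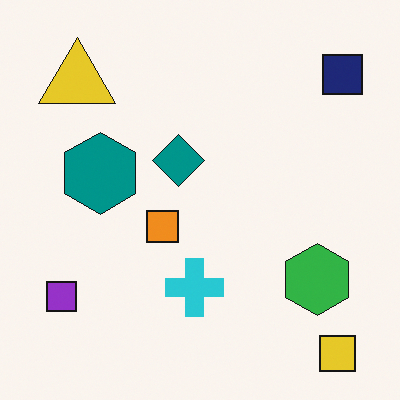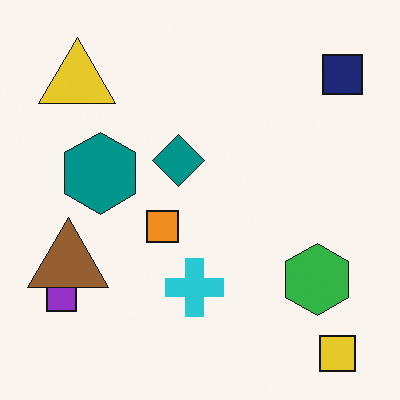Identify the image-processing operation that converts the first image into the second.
This is the original image overlaid with an additional brown triangle.

A brown triangle appears in the second image that is absent from the first.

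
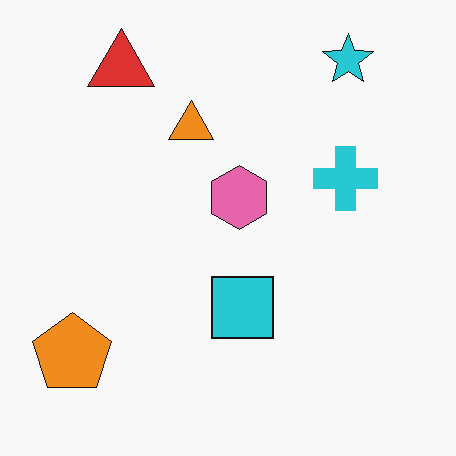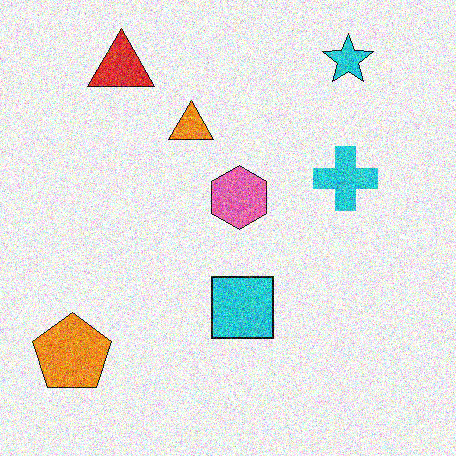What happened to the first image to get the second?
The transformation is: degraded with heavy additive noise.

Random speckle covers the whole image, including the flat background.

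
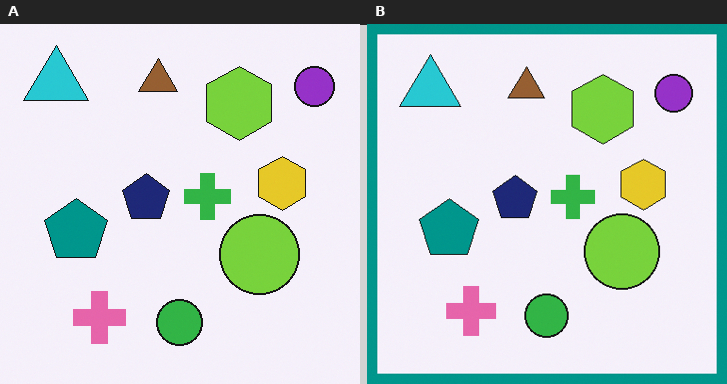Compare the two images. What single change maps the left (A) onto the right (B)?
The right (B) image is the left (A) framed with a teal border.

A solid teal frame runs around the edge of the right (B) image, with the content slightly shrunk inside it.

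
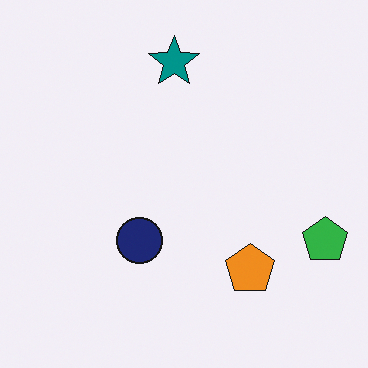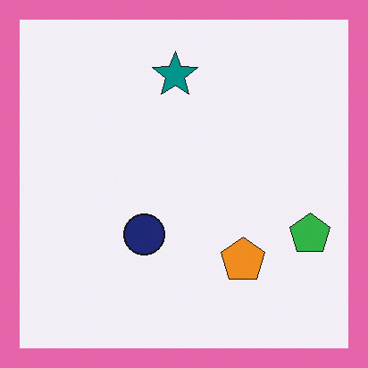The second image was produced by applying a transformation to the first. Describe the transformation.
The second image is the first framed with a pink border.

A solid pink frame runs around the edge of the second image, with the content slightly shrunk inside it.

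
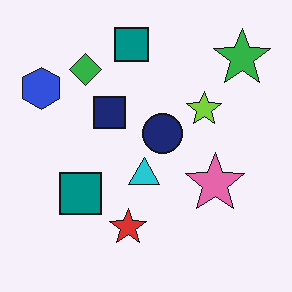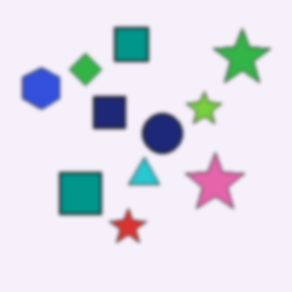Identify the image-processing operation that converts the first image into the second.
The transformation is: lightly blurred.

Shape edges and outlines are uniformly softened across the whole image.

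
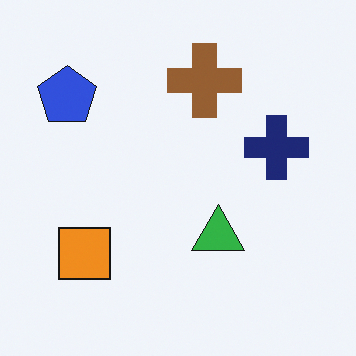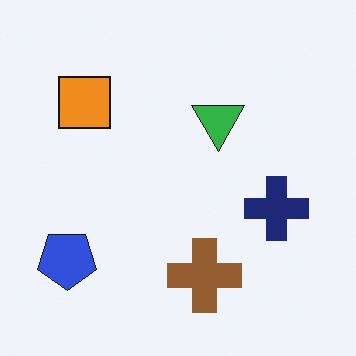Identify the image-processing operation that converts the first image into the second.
It was flipped vertically (top ↔ bottom).

The brown cross is in the top of the first image and the bottom of the second — shapes on opposite sides of the horizontal midline have swapped in a mirror flip.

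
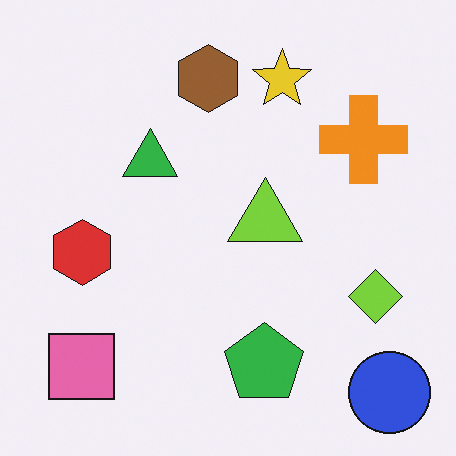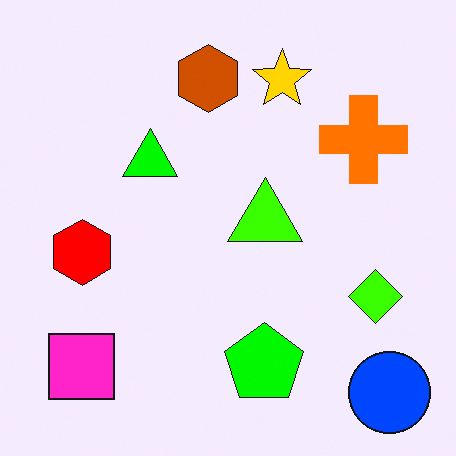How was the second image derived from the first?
The transformation is: made much more vivid (saturation change).

All colors are more vivid — a global saturation change.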